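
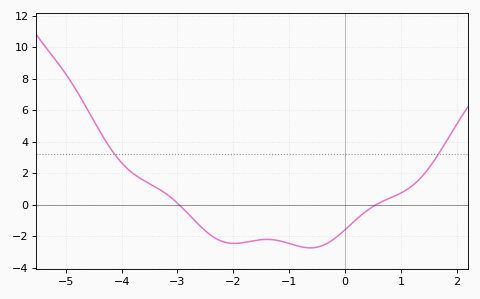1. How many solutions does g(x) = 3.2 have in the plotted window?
2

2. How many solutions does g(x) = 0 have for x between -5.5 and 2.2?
2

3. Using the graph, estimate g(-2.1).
-2.4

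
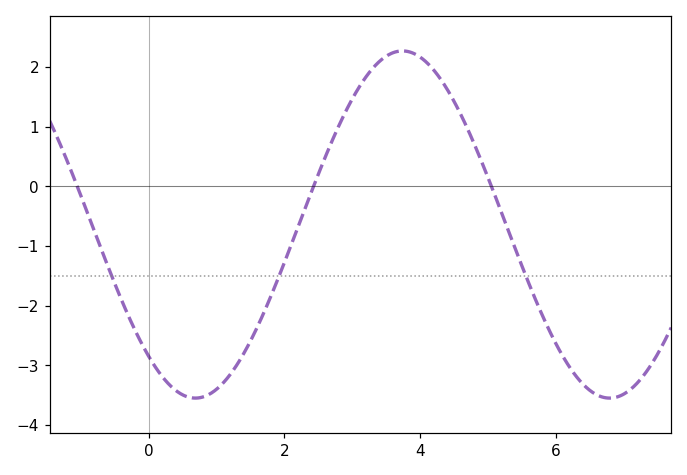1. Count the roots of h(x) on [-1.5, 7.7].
3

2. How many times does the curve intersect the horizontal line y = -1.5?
3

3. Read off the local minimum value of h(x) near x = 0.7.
-3.5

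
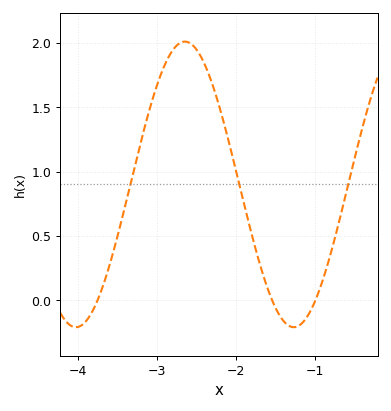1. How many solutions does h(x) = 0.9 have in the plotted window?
3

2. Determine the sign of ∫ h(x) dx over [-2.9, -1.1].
positive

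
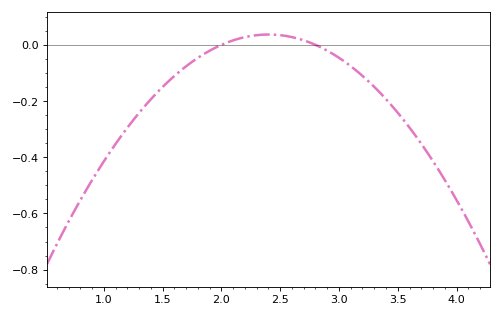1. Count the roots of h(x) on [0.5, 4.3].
2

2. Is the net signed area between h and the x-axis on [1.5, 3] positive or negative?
negative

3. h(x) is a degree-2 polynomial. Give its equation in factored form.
y = -0.23(x - 2)(x - 2.8)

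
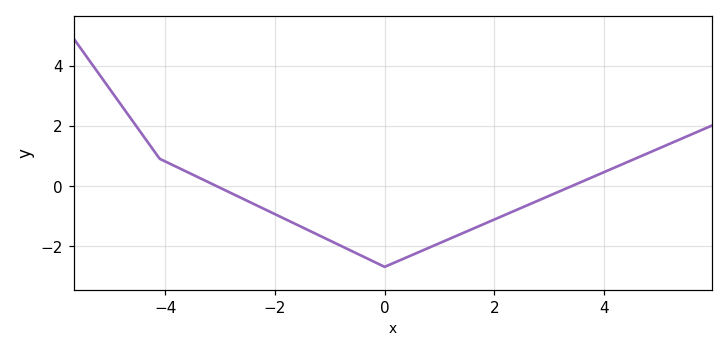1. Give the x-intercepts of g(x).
-3.07, 3.42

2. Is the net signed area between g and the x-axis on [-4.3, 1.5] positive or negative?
negative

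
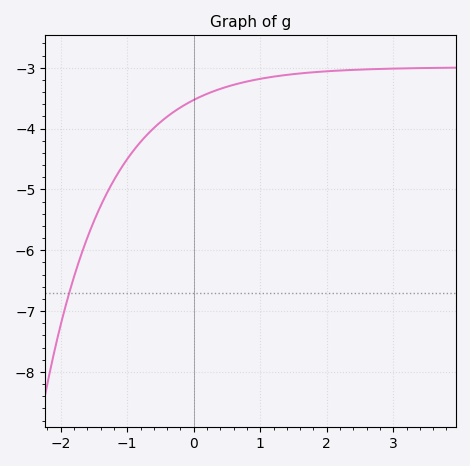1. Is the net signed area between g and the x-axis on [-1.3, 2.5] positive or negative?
negative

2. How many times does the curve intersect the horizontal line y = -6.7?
1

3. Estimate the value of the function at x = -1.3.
-5.1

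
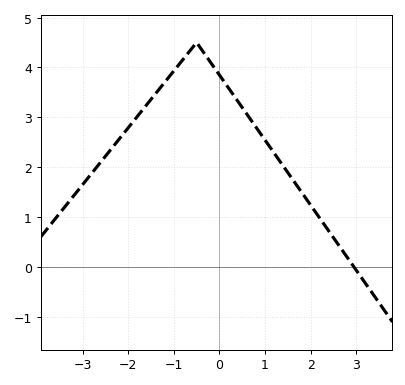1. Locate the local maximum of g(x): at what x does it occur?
-0.499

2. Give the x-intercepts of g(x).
2.95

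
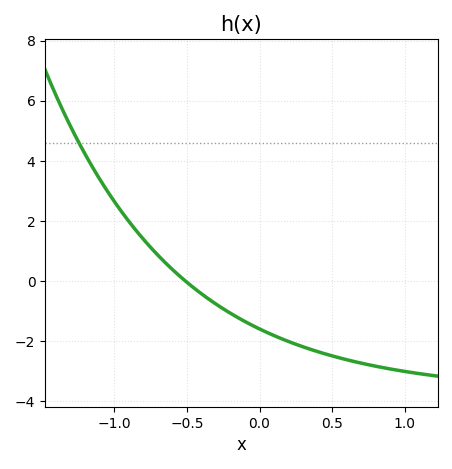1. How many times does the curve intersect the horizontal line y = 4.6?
1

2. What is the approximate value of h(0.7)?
-2.8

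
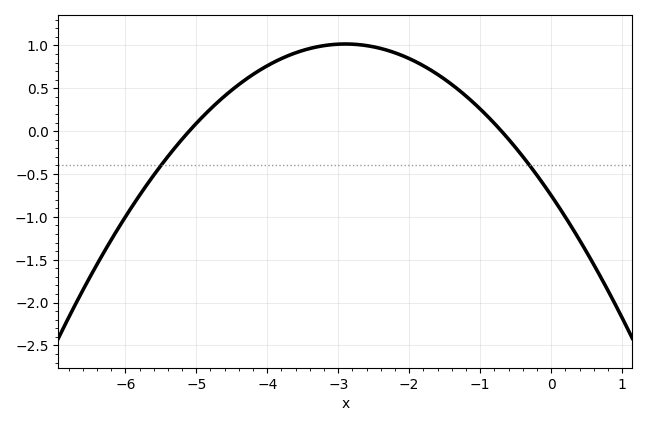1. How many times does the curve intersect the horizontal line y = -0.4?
2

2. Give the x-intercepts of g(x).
-5, -0.6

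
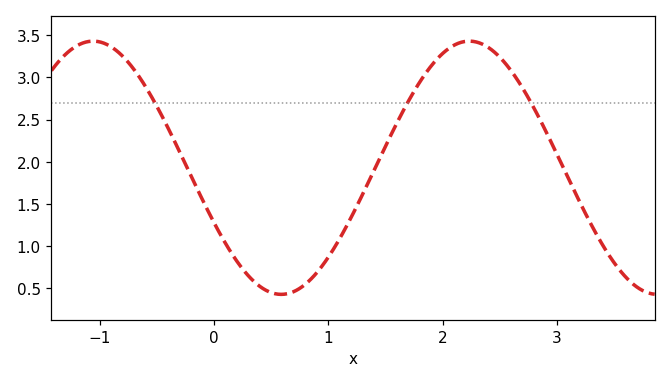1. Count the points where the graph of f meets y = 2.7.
3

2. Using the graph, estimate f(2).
3.29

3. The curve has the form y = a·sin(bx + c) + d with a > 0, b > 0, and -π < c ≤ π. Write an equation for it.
y = 1.5sin(1.91x - 2.69) + 1.93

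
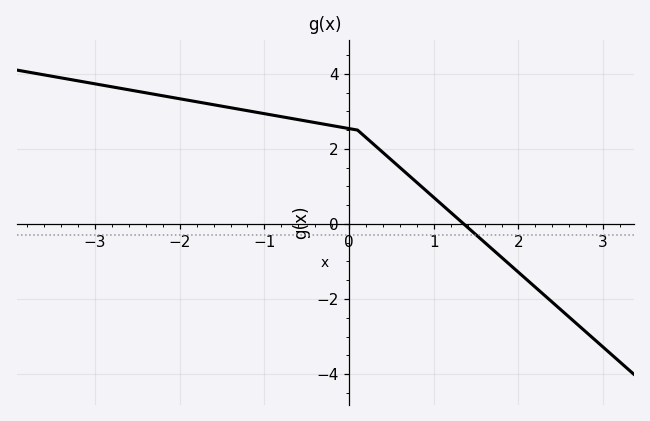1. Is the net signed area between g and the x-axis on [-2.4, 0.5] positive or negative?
positive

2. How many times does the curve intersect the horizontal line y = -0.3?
1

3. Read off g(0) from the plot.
2.54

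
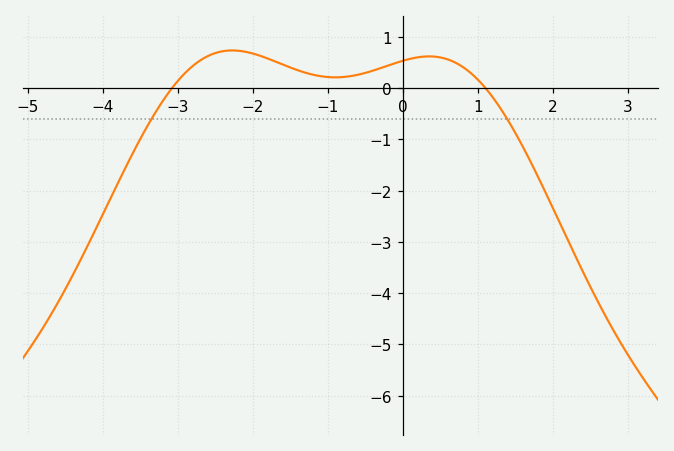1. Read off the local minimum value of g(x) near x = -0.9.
0.2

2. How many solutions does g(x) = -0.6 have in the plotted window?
2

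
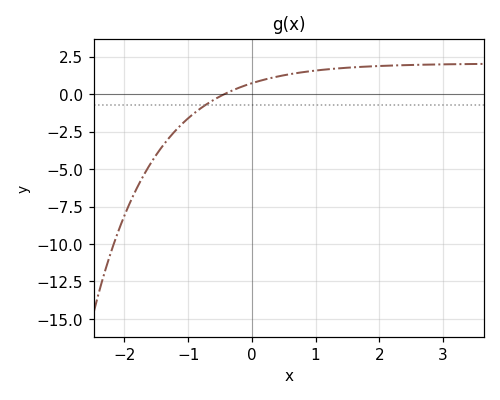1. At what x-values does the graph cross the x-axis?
-0.4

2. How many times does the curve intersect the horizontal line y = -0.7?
1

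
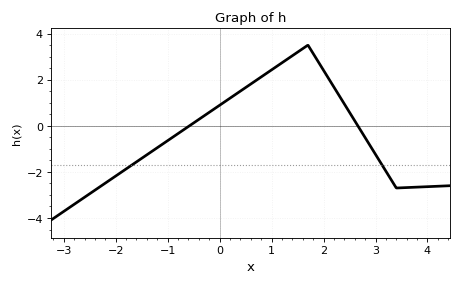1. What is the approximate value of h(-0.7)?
-0.185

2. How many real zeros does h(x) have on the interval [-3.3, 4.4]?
2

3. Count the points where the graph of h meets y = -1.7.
2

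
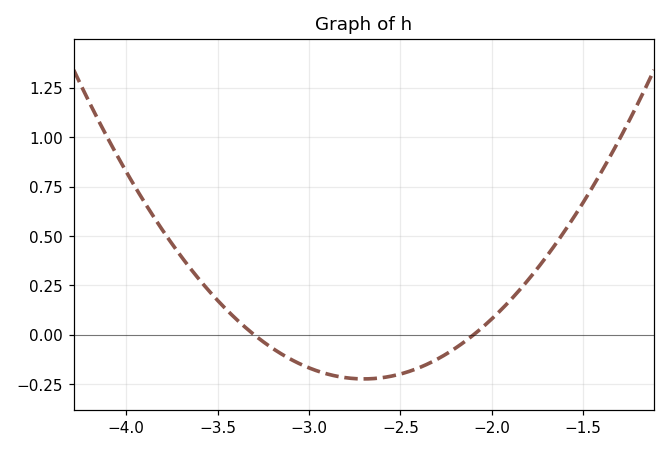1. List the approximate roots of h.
-3.3, -2.1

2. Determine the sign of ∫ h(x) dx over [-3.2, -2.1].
negative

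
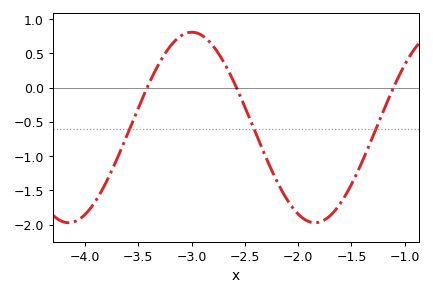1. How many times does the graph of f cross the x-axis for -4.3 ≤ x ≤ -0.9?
3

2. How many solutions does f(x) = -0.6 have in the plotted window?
3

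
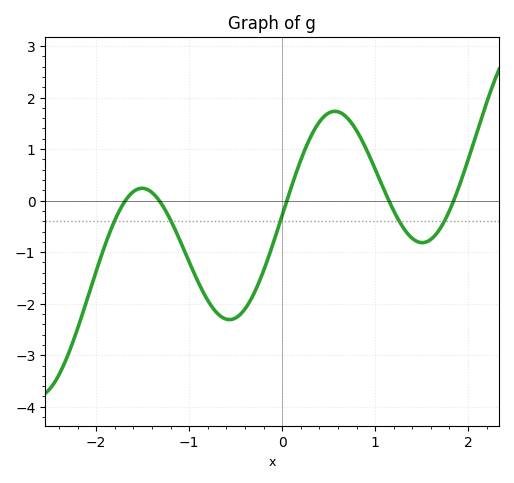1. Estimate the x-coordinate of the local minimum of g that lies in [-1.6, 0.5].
-0.6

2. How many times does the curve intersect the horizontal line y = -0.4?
5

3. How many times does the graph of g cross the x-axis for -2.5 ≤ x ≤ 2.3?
5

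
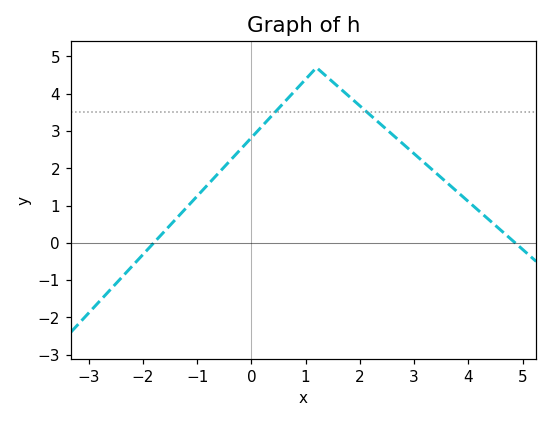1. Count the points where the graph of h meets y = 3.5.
2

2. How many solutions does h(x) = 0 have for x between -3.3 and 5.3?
2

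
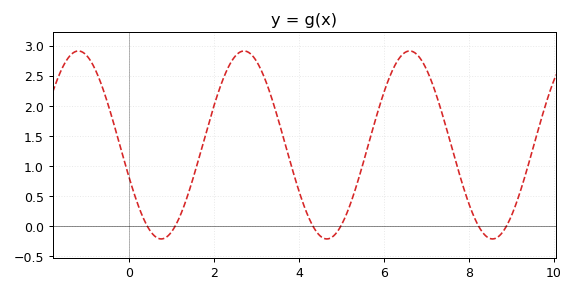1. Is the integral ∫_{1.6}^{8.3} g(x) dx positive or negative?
positive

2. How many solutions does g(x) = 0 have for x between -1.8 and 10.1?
6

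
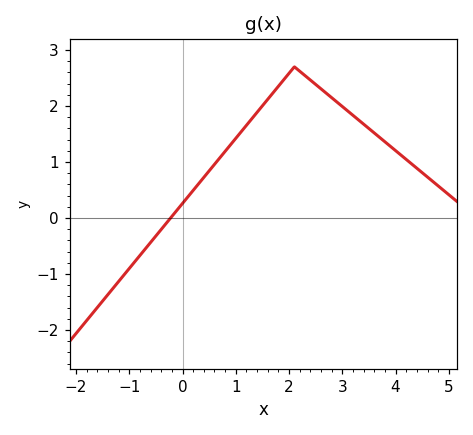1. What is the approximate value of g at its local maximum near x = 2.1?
2.7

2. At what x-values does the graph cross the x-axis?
-0.224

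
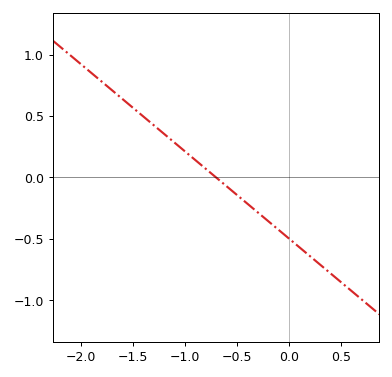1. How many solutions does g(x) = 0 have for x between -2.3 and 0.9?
1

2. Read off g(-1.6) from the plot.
0.639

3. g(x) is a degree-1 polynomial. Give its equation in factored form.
y = -0.71(x + 0.7)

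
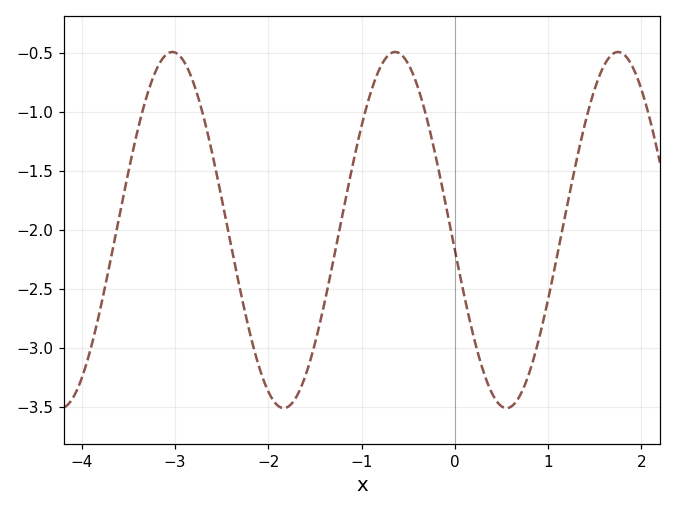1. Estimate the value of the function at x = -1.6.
-3.23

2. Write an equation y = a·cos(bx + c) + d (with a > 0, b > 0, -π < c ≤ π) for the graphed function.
y = 1.51cos(2.63x + 1.68) - 2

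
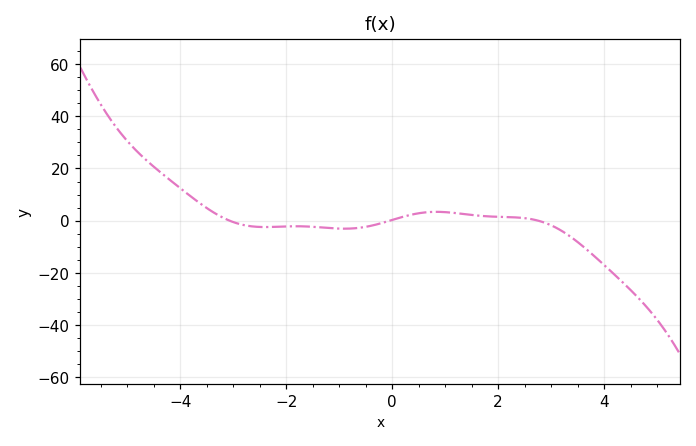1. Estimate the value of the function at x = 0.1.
0.91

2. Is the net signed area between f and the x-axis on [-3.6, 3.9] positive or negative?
negative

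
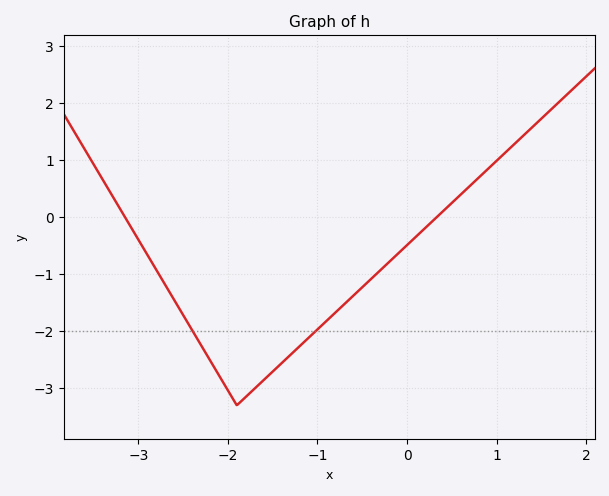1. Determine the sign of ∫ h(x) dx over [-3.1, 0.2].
negative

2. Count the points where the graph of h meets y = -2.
2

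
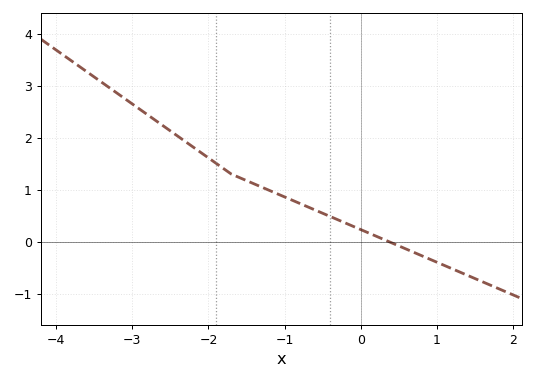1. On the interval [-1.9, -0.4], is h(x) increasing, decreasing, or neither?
decreasing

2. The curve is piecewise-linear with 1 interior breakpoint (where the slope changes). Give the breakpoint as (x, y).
(-1.7, 1.3)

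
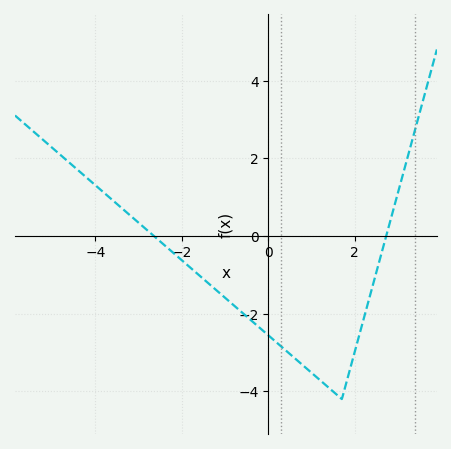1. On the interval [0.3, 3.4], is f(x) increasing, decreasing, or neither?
neither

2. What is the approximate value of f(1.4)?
-4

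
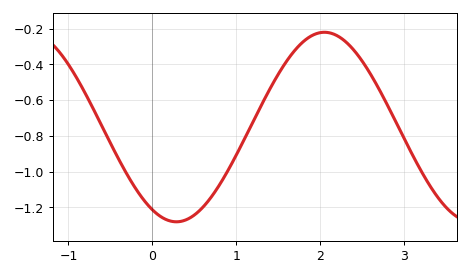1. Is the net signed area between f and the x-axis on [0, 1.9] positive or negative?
negative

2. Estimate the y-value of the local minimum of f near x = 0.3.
-1.28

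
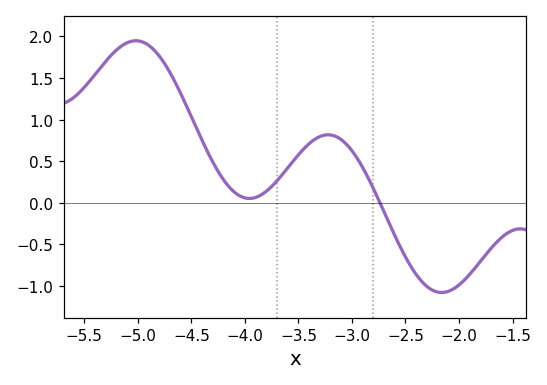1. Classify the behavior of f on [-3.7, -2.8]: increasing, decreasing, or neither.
neither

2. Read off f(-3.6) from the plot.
0.4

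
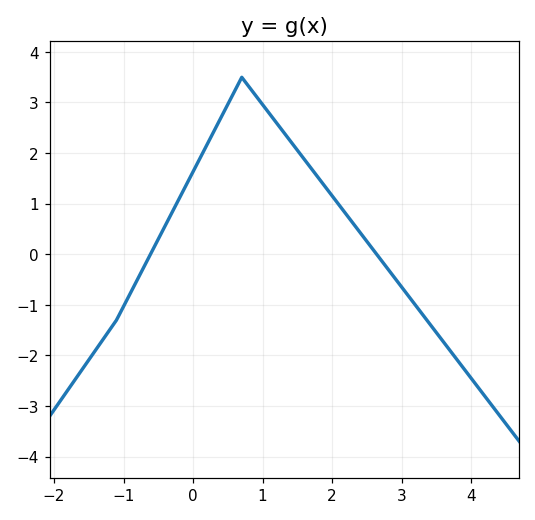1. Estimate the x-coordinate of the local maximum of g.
0.7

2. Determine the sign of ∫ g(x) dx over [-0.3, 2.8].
positive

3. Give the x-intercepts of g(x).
-0.6, 2.6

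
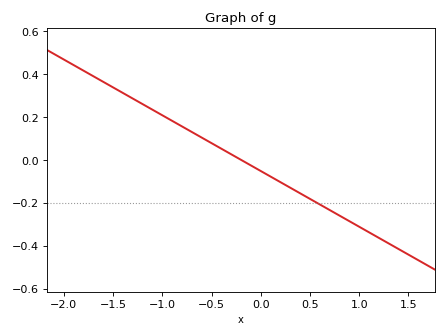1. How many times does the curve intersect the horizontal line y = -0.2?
1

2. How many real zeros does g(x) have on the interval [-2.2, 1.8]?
1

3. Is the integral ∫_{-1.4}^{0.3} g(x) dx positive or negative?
positive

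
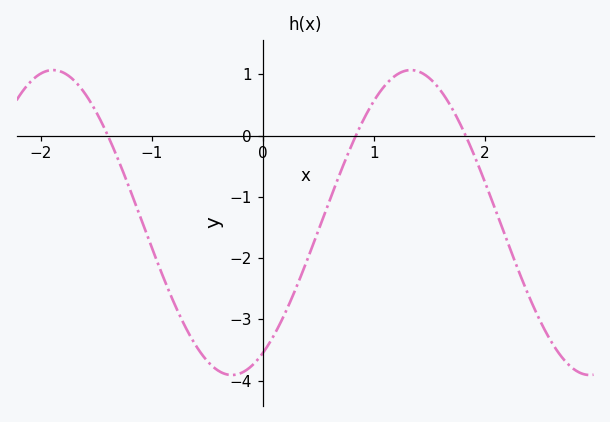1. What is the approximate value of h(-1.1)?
-1.3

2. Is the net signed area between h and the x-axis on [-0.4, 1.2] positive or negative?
negative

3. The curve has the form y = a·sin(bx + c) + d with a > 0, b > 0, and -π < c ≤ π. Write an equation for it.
y = 2.49sin(1.9x - 1) - 1.42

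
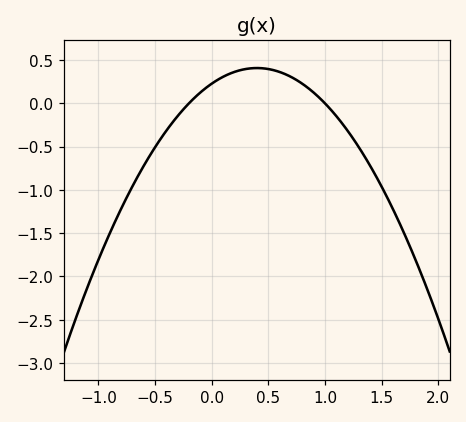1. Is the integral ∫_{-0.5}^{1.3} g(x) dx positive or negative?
positive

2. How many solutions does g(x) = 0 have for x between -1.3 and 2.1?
2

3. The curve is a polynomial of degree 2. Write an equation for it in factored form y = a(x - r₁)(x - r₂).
y = -1.13(x + 0.2)(x - 1)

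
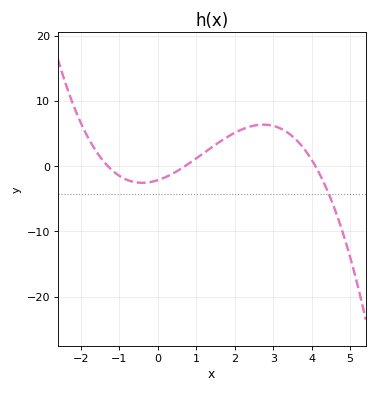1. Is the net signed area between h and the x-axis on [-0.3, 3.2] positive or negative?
positive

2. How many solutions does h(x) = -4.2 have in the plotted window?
1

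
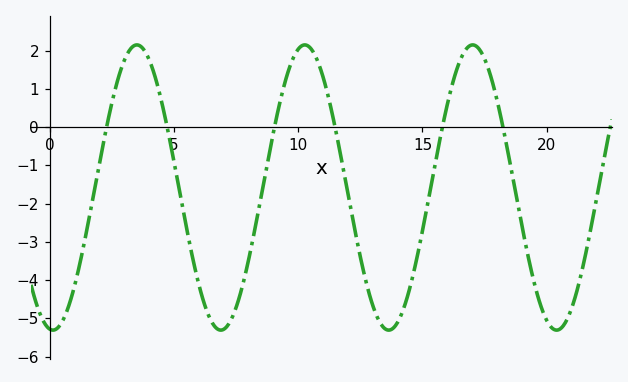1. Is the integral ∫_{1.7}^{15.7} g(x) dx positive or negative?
negative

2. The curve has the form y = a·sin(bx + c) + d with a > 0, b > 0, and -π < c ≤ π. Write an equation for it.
y = 3.73sin(0.93x - 1.69) - 1.58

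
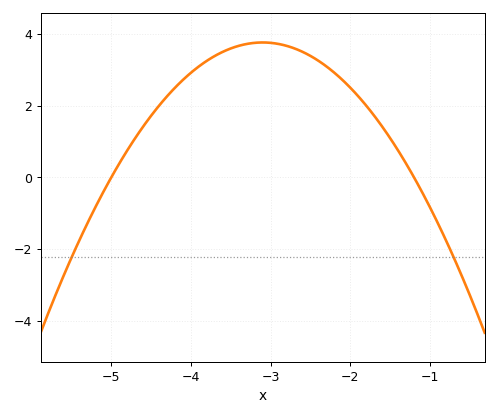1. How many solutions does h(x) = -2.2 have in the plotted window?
2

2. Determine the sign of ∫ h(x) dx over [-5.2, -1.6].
positive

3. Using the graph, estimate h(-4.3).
2.26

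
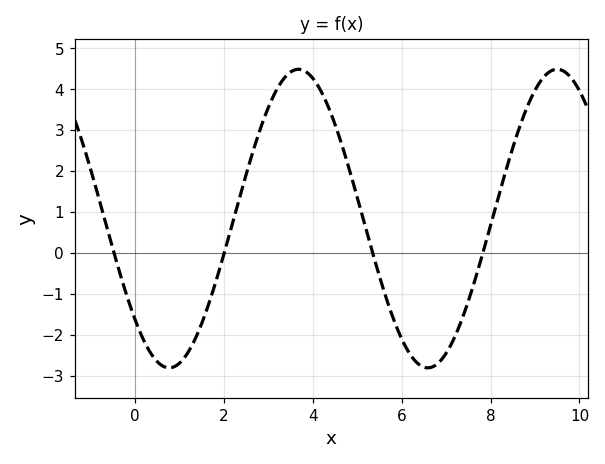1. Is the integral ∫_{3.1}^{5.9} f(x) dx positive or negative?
positive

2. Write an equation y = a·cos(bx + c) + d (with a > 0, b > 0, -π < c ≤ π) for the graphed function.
y = 3.65cos(1.08x + 2.31) + 0.84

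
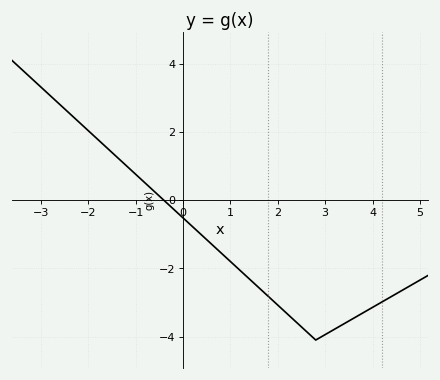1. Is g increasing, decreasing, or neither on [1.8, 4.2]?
neither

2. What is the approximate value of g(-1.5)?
1.4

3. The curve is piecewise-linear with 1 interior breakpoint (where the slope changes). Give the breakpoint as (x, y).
(2.8, -4.1)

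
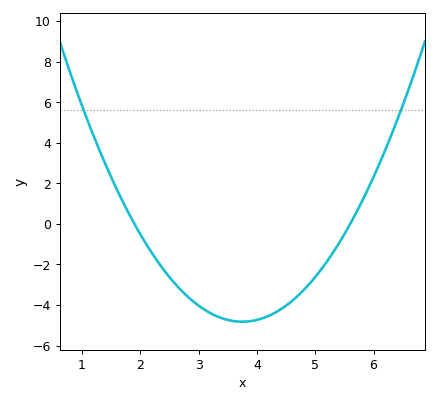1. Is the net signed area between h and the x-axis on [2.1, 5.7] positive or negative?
negative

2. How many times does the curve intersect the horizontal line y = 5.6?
2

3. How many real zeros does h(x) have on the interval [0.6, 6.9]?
2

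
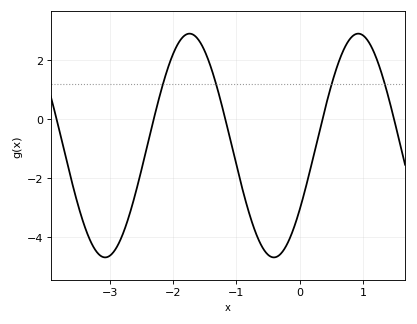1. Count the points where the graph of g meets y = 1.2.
4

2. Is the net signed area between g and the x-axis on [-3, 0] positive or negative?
negative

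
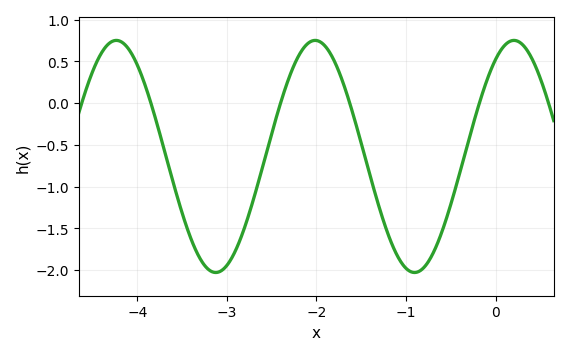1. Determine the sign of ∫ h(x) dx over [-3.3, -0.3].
negative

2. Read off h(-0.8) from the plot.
-1.97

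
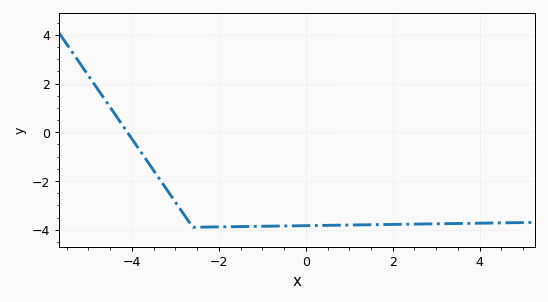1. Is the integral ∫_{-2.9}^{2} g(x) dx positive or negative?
negative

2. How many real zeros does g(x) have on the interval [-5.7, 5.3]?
1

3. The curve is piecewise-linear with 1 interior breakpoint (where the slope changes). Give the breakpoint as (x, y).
(-2.6, -3.9)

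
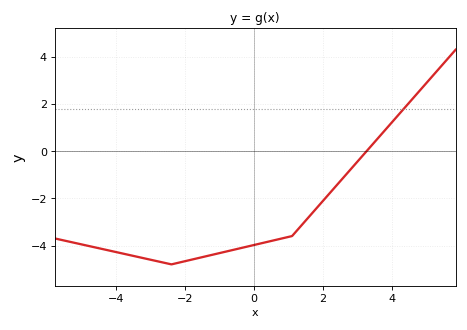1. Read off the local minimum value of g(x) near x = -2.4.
-4.8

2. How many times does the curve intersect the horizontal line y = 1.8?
1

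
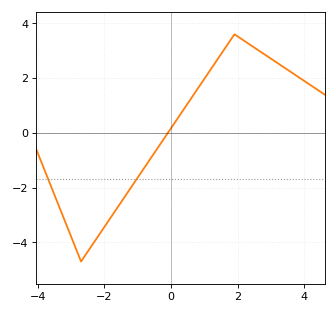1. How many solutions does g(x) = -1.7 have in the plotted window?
2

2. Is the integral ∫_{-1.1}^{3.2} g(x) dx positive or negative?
positive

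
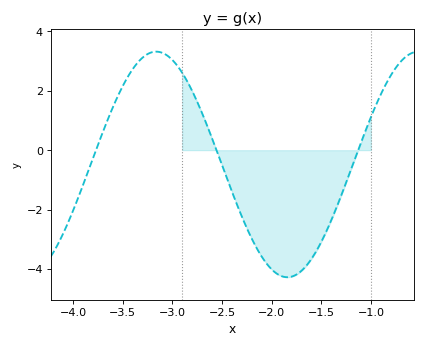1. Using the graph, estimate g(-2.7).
1.25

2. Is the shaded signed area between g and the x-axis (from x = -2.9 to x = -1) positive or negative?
negative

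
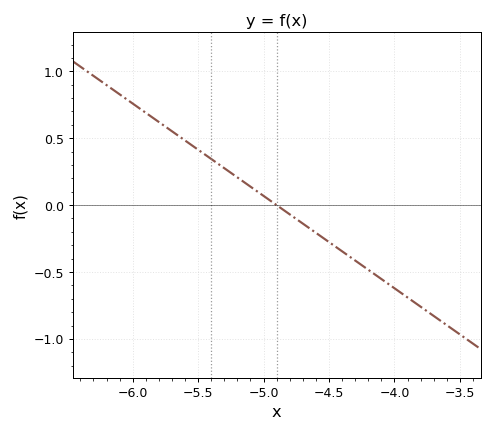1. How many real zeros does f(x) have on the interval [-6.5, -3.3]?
1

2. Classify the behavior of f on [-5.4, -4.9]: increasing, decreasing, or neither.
decreasing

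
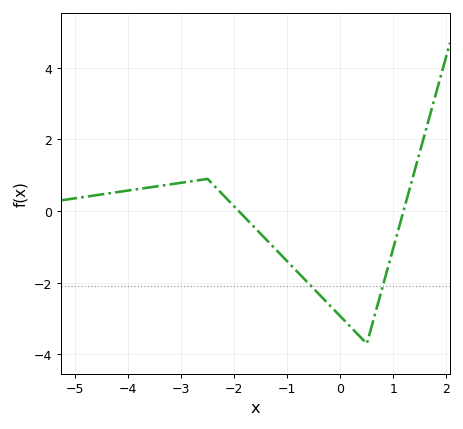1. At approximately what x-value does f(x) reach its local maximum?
-2.5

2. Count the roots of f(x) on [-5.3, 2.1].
2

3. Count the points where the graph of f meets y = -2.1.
2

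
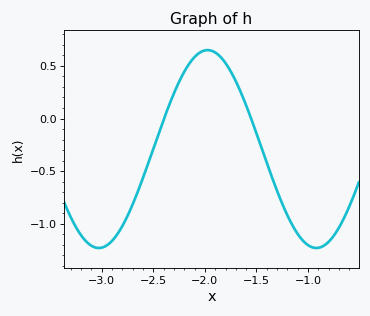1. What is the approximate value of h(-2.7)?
-0.8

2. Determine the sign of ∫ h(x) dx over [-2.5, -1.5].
positive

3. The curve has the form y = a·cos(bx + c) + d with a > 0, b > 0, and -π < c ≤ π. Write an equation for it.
y = 0.94cos(3x - 0.4) - 0.29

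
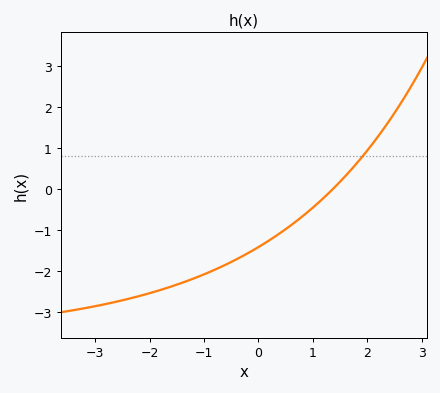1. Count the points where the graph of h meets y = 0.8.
1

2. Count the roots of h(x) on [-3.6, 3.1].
1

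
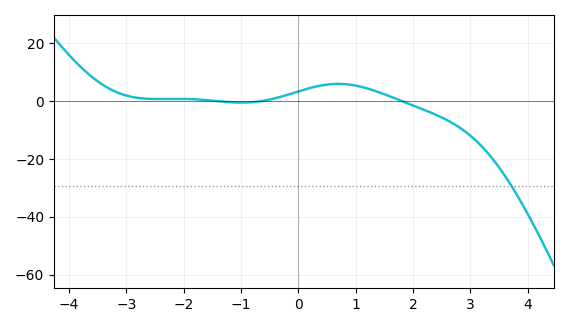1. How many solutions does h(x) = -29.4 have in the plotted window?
1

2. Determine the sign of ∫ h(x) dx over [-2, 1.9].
positive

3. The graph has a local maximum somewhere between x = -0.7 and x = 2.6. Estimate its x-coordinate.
0.6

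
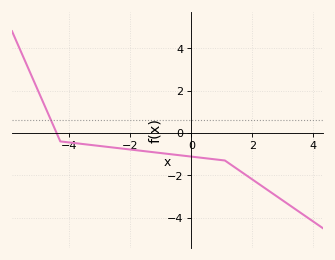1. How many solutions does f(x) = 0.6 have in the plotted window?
1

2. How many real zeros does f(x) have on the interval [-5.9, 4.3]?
1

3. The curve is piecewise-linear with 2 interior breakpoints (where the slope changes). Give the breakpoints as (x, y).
(-4.3, -0.4); (1.1, -1.3)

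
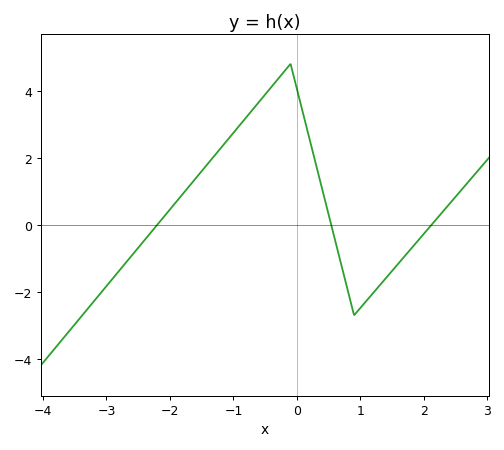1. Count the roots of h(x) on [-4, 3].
3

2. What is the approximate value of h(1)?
-2.4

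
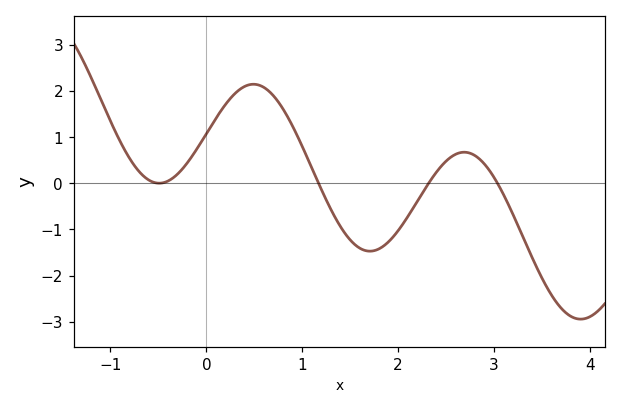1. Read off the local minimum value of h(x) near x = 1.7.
-1.5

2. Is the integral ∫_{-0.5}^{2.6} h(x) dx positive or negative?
positive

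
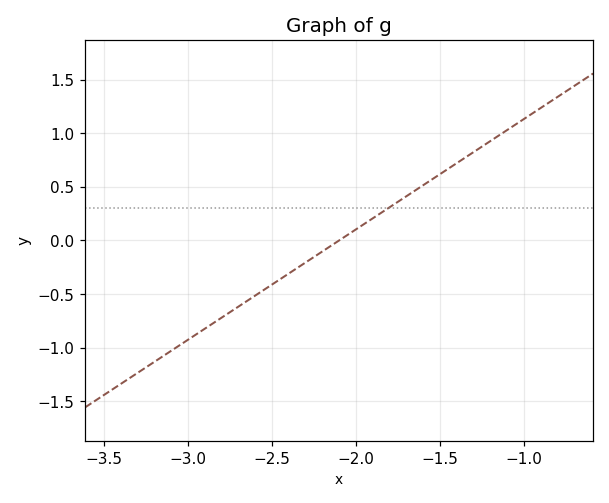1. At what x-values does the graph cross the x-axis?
-2.1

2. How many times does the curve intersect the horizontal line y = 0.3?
1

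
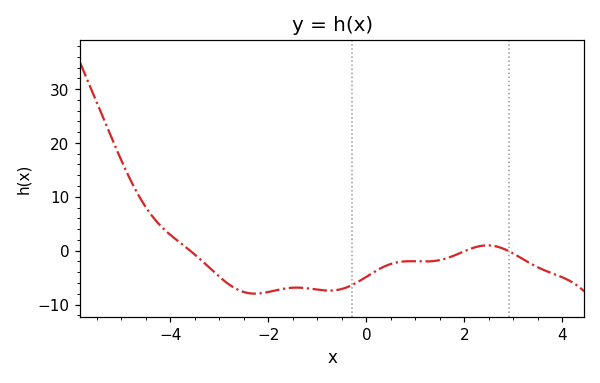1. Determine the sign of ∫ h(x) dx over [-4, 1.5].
negative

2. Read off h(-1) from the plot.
-7.24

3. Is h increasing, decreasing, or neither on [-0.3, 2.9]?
neither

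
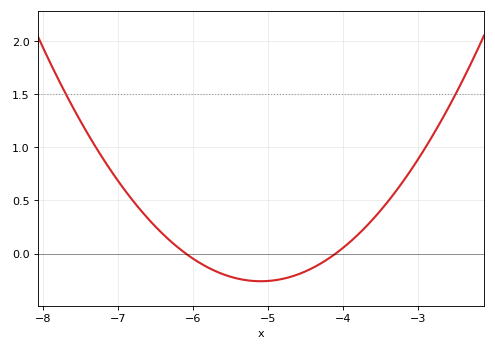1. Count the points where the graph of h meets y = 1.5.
2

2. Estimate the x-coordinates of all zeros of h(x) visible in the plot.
-6.1, -4.1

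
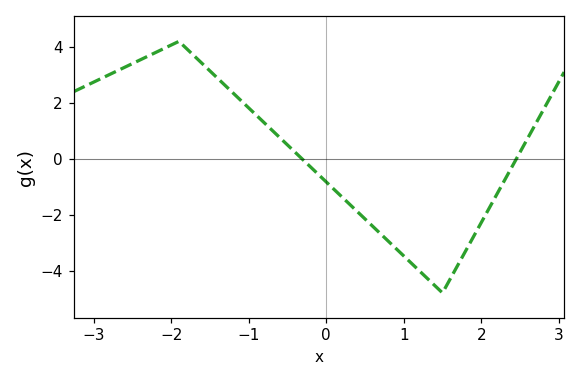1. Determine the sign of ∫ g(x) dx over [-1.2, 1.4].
negative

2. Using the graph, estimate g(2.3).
-0.773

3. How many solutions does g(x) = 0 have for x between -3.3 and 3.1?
2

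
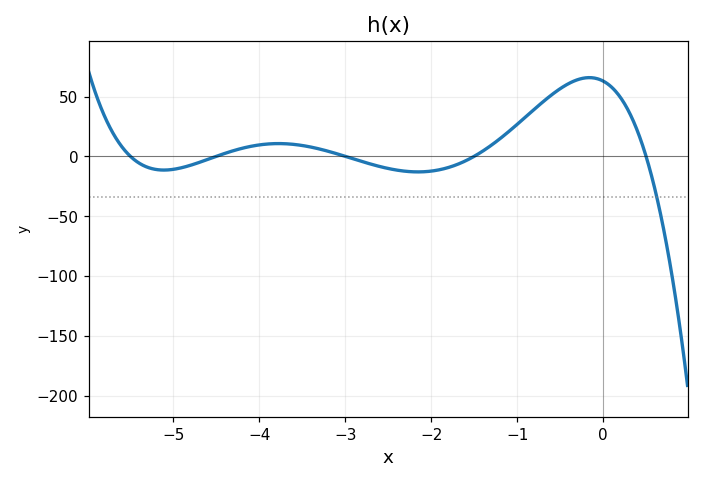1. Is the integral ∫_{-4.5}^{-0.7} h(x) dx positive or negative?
positive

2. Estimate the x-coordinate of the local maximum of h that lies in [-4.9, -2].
-3.8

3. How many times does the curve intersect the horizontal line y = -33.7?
1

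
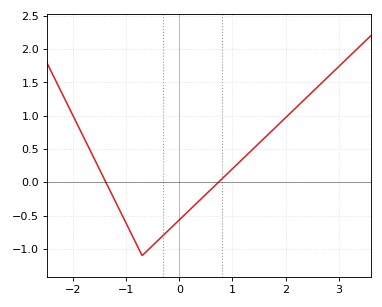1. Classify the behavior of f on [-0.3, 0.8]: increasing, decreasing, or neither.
increasing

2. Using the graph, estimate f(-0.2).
-0.716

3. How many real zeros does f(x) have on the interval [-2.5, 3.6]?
2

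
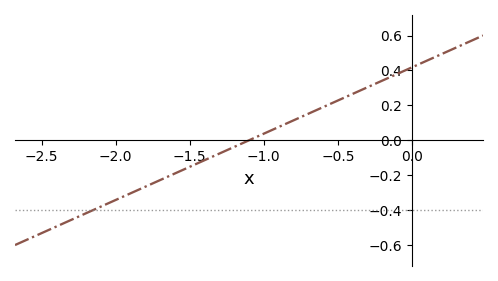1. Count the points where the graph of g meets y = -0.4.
1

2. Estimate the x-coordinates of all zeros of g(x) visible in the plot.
-1.1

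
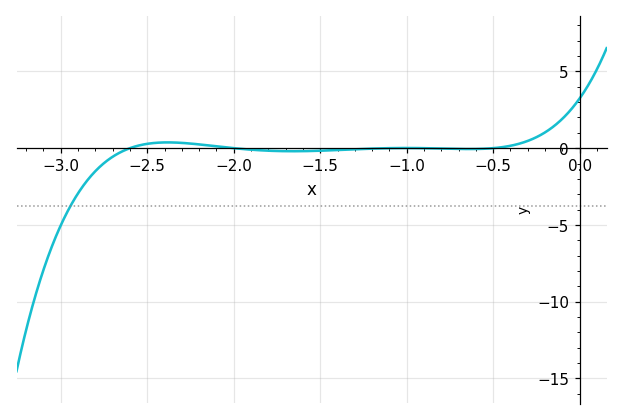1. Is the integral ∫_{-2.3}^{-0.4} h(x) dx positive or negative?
negative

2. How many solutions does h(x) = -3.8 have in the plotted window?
1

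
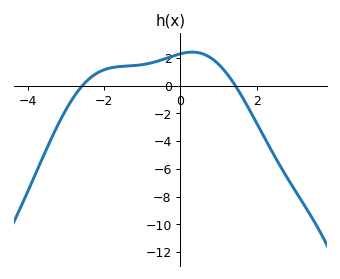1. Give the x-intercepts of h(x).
-2.57, 1.44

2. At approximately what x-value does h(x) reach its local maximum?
0.311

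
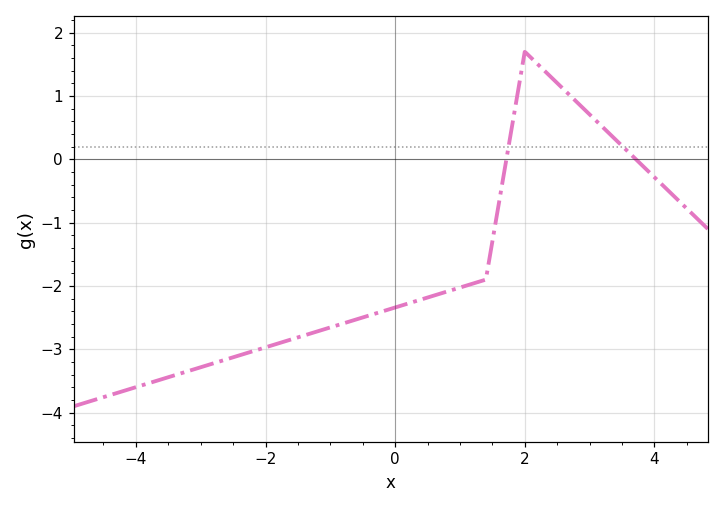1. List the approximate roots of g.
1.8, 3.8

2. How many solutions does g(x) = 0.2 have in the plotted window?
2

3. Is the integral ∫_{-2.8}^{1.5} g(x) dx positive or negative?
negative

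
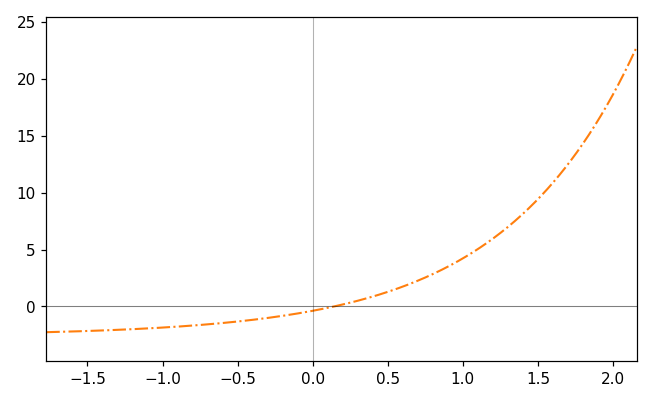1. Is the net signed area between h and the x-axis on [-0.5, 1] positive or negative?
positive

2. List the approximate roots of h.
0.142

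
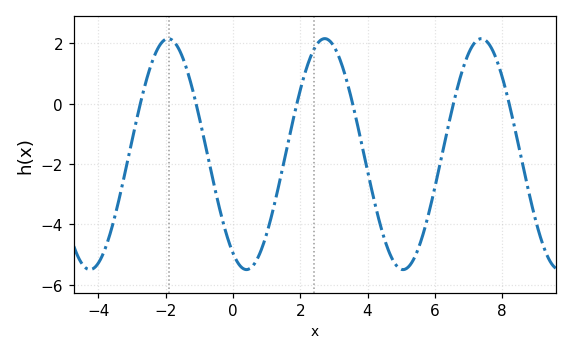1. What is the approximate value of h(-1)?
-0.465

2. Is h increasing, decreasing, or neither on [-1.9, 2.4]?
neither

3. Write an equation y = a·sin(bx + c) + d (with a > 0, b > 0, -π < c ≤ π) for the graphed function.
y = 3.83sin(1.35x - 2.11) - 1.67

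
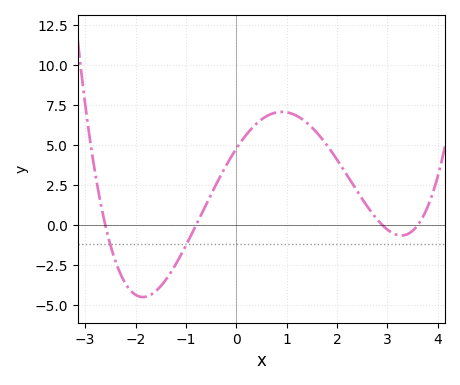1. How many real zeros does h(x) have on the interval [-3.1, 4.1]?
4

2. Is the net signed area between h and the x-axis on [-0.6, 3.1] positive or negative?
positive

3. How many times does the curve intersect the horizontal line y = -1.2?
2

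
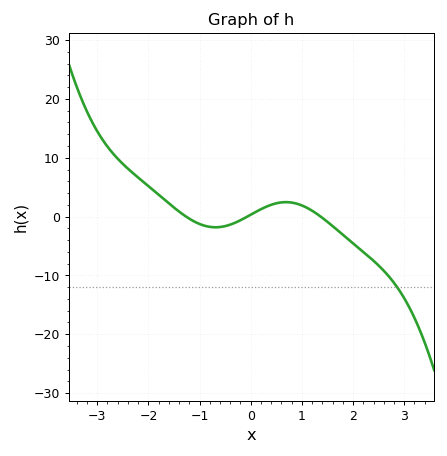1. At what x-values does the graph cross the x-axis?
-1.26, -0.066, 1.37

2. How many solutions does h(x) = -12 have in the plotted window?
1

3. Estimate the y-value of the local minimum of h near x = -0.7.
-1.82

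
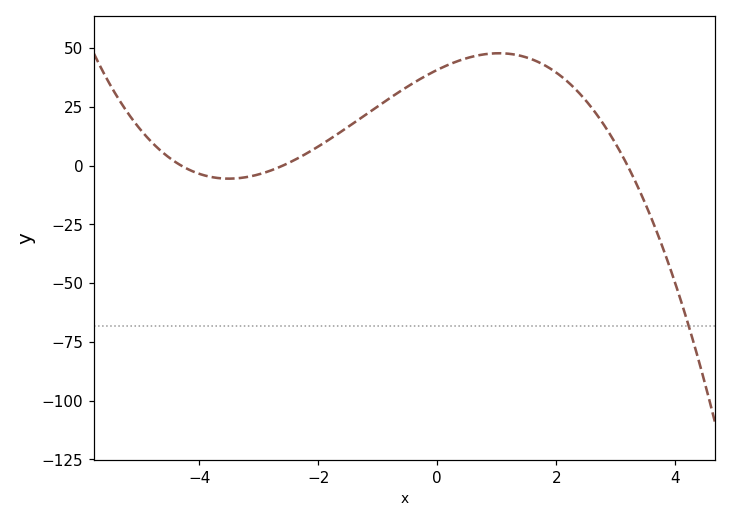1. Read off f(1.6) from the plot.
45.2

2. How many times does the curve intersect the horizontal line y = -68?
1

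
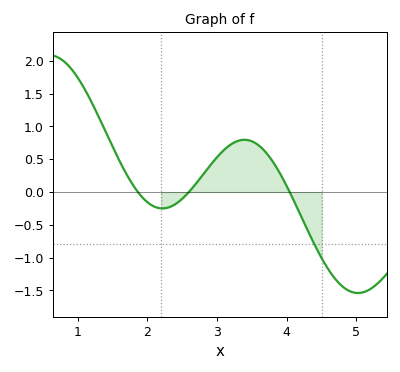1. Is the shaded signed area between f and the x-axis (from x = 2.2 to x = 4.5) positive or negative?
positive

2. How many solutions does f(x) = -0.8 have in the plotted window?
1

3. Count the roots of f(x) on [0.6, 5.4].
3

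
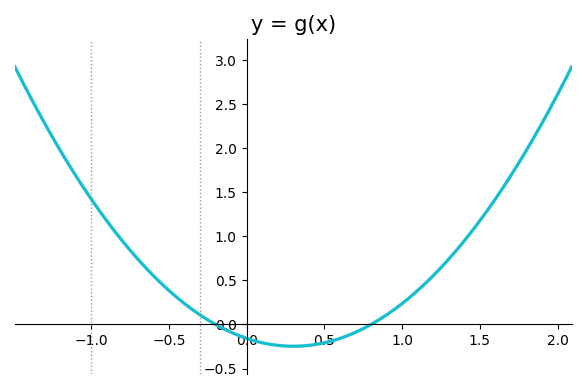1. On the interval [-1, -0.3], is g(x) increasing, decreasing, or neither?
decreasing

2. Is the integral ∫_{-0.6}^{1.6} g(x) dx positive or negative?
positive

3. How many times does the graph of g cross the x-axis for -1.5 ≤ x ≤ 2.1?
2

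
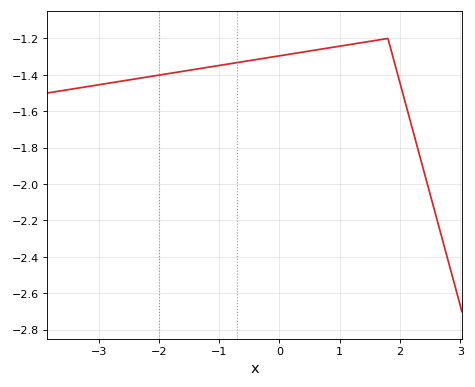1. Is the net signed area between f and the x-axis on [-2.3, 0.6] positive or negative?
negative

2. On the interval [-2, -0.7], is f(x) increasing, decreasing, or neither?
increasing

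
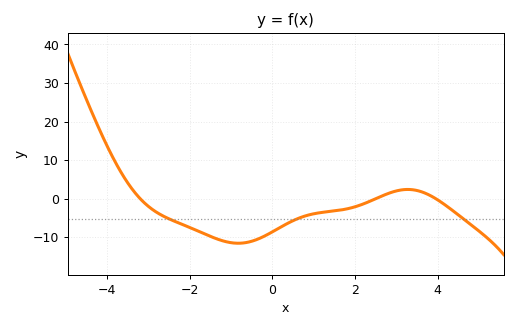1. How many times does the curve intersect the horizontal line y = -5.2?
3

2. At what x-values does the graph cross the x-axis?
-3.2, 2.6, 4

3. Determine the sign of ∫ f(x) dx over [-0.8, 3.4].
negative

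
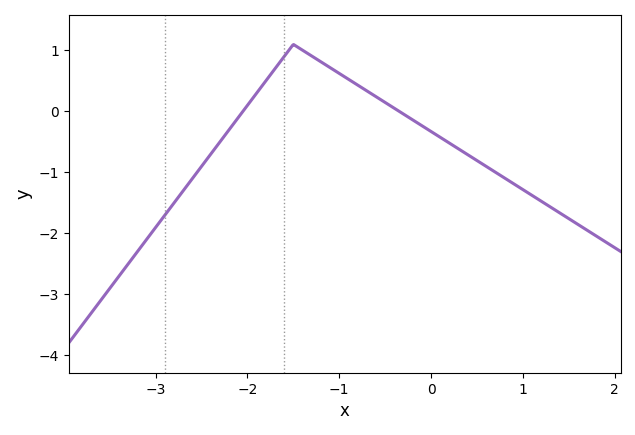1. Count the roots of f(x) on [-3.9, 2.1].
2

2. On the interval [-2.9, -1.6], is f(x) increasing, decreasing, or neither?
increasing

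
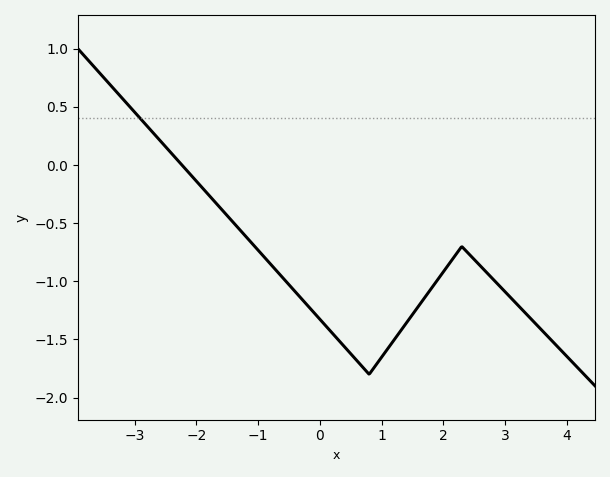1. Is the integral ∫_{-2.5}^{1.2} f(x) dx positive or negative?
negative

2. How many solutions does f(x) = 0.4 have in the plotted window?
1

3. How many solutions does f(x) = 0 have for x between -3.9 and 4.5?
1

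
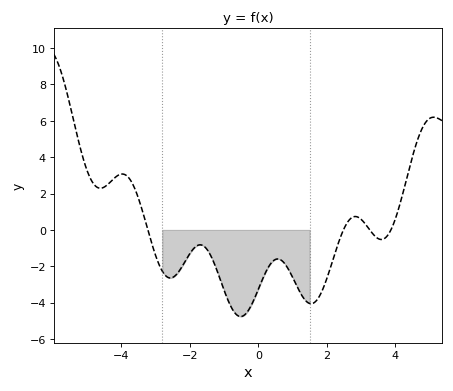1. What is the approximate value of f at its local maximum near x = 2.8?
0.8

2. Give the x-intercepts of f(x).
-3.2, 2.4, 3.2, 3.8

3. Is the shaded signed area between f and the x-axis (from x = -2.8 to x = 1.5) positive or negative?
negative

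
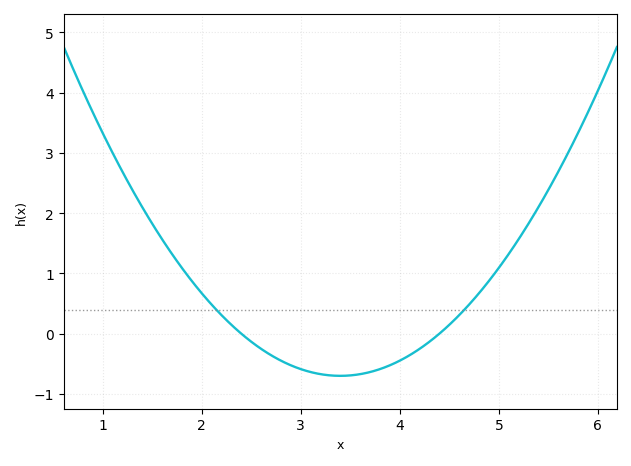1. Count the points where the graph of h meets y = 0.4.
2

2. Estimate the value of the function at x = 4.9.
0.875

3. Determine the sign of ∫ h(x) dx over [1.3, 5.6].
positive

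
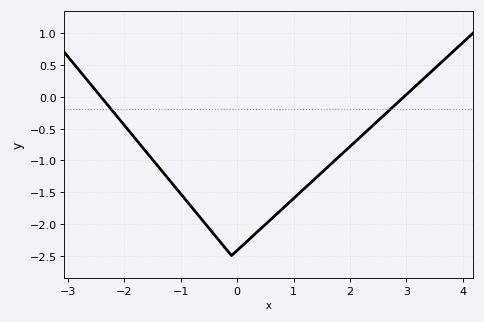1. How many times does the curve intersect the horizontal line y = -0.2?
2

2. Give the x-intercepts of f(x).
-2.4, 3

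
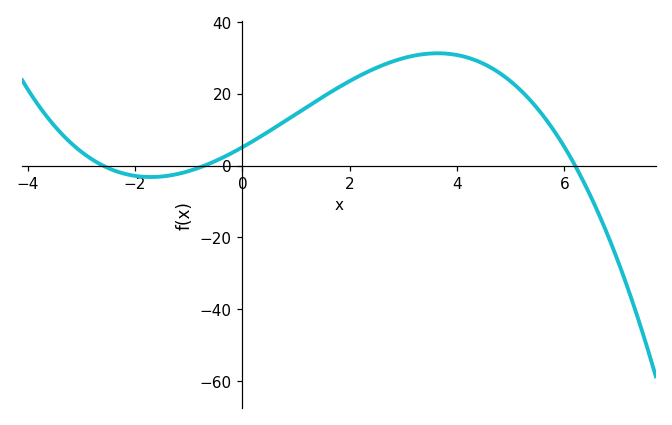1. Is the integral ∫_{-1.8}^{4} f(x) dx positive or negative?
positive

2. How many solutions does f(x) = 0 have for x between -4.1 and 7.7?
3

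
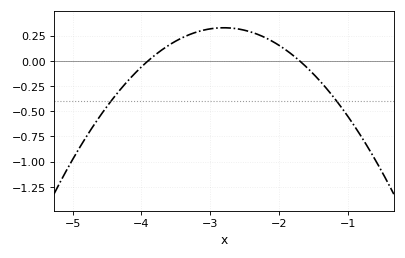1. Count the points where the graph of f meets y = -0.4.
2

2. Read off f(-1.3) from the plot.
-0.281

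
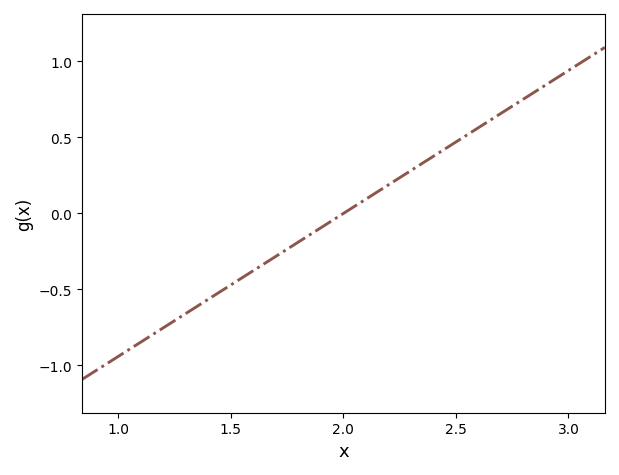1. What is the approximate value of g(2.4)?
0.4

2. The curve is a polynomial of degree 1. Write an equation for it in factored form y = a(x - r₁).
y = 0.94(x - 2)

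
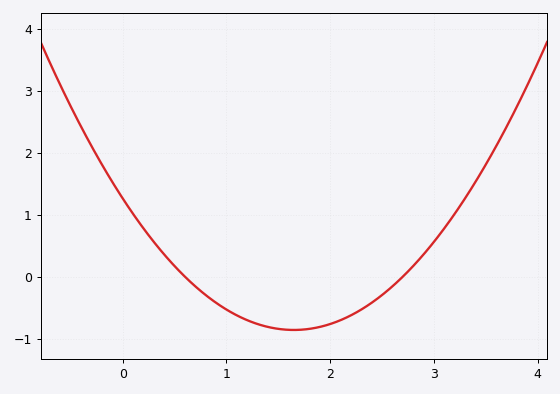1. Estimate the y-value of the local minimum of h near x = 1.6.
-0.9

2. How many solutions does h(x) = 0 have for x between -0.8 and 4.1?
2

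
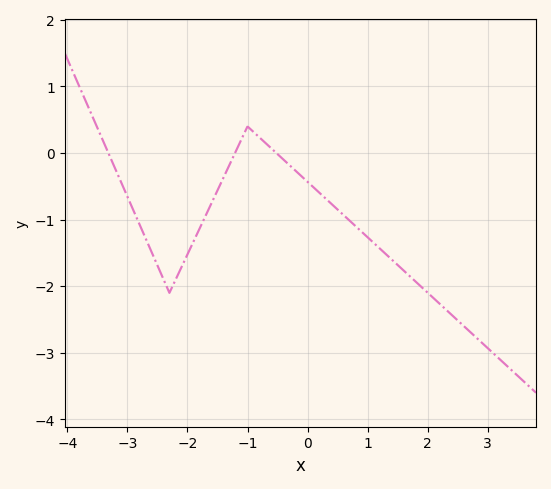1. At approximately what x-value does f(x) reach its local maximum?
-0.998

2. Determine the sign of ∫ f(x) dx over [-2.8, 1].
negative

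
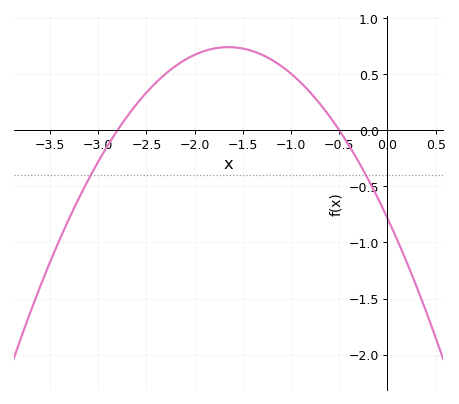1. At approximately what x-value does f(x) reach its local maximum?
-1.65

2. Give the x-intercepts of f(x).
-2.8, -0.5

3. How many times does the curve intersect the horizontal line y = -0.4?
2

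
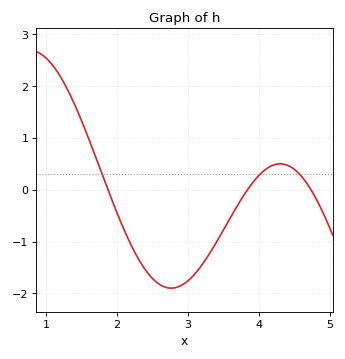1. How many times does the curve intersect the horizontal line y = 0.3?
3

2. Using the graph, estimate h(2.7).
-1.89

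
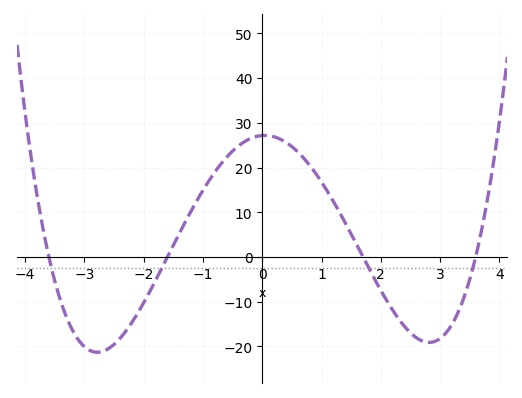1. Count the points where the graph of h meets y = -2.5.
4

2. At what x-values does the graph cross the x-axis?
-3.6, -1.6, 1.7, 3.6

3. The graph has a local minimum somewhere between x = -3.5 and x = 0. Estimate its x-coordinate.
-2.78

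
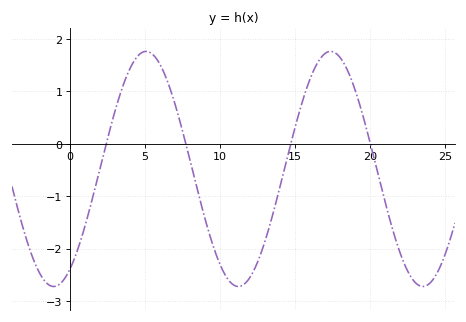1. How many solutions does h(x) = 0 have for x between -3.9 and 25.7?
4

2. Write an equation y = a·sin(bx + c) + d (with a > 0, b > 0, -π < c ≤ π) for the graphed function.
y = 2.24sin(0.51x - 1.01) - 0.48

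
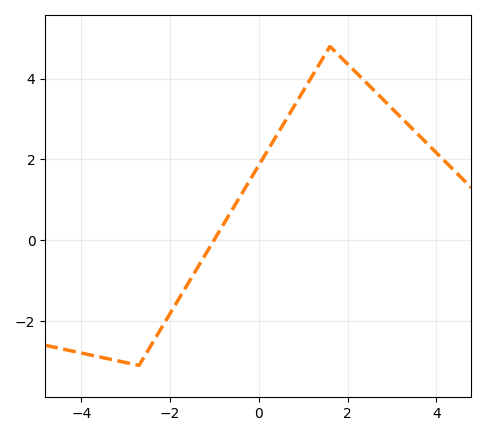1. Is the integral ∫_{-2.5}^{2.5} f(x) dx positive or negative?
positive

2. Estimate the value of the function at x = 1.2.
4.07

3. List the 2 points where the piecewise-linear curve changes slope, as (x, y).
(-2.7, -3.1); (1.6, 4.8)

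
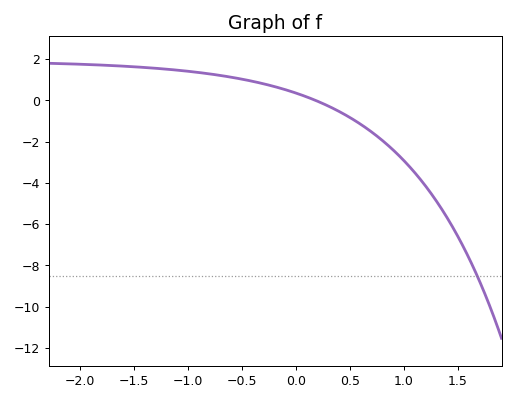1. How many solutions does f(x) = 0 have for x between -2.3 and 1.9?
1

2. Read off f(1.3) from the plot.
-4.8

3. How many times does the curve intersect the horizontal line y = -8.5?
1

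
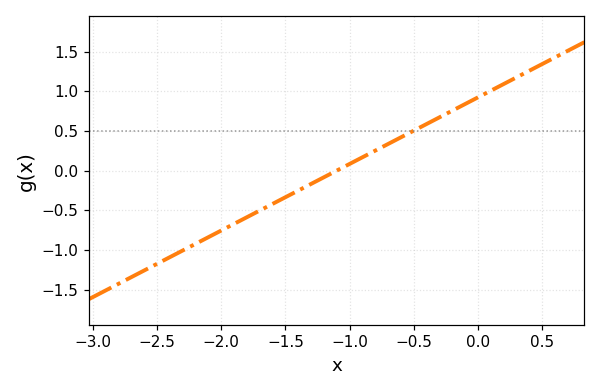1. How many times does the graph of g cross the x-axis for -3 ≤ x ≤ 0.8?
1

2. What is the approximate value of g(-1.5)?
-0.35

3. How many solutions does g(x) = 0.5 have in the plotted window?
1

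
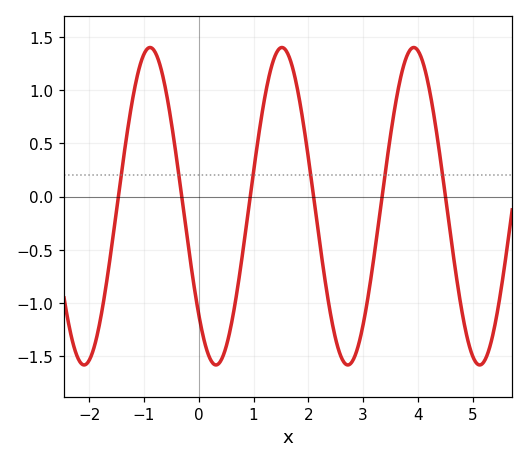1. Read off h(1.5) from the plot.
1.4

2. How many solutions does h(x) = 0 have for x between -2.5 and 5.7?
6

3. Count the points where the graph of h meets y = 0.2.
6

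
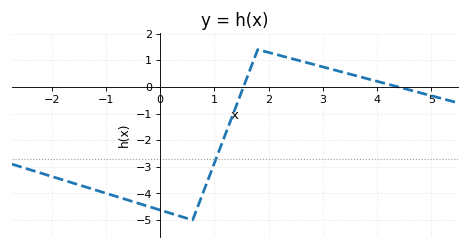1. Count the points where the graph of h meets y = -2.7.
1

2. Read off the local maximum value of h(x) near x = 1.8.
1.4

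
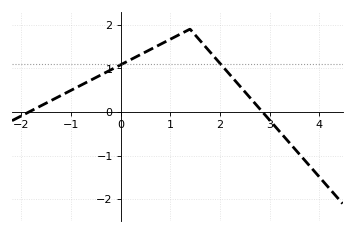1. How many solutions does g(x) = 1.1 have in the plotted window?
2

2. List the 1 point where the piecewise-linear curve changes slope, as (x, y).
(1.4, 1.9)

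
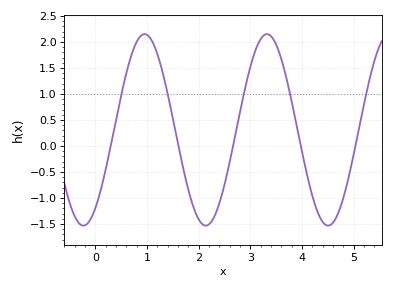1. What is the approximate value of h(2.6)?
-0.312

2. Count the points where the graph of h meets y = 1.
5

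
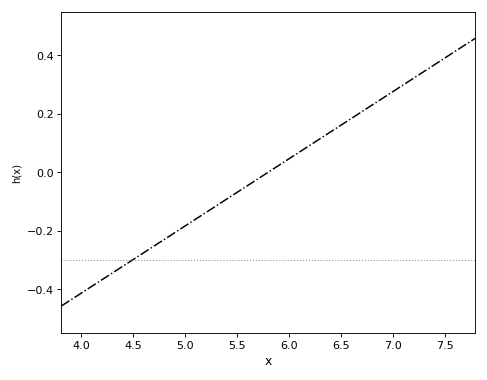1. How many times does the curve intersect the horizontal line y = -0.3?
1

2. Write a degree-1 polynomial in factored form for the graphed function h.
y = 0.23(x - 5.8)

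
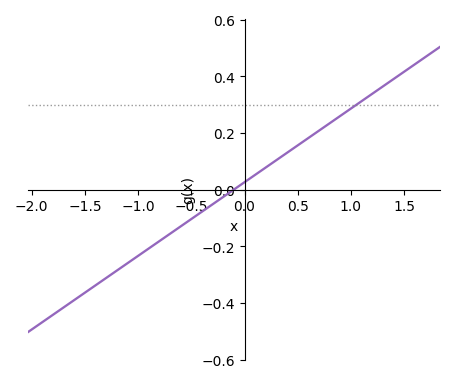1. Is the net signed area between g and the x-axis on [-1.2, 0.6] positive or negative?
negative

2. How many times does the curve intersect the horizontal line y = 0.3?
1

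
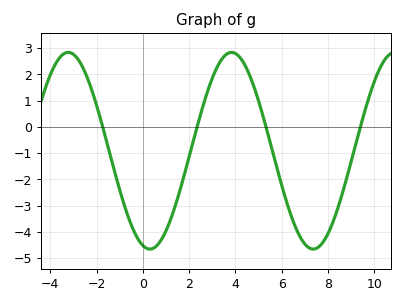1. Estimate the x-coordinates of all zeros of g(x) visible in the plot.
-1.74, 2.34, 5.32, 9.4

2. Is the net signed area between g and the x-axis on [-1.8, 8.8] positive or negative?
negative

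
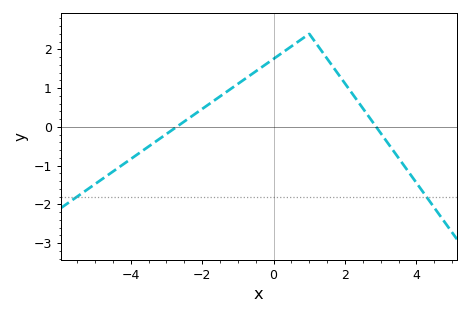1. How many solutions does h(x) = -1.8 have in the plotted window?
2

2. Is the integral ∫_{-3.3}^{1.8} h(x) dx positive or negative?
positive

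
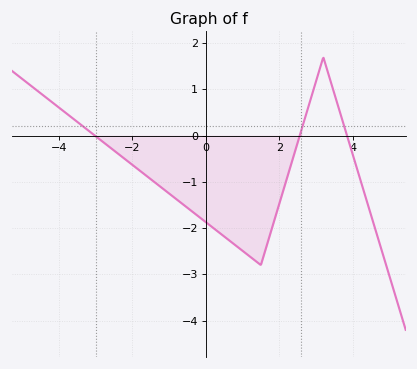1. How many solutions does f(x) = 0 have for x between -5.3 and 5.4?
3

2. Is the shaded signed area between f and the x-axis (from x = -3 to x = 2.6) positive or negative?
negative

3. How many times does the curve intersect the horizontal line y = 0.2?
3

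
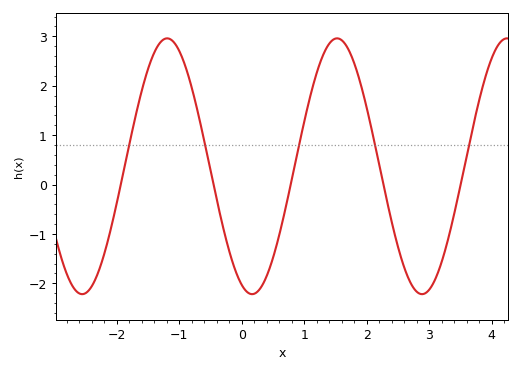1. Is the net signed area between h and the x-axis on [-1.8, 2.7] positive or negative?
positive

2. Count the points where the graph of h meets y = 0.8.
5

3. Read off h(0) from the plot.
-2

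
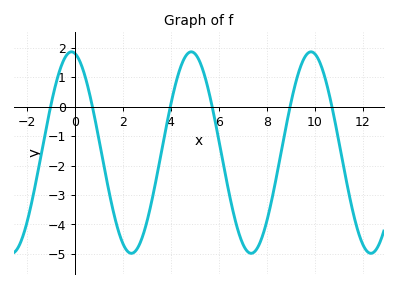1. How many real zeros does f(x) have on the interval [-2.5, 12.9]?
6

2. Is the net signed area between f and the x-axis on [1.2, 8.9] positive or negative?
negative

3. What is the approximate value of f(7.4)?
-5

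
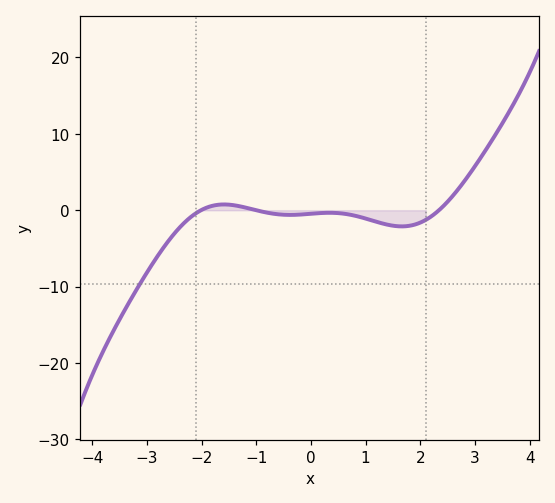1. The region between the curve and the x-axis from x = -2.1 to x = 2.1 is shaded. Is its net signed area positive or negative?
negative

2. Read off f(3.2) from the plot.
7.92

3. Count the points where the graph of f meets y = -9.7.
1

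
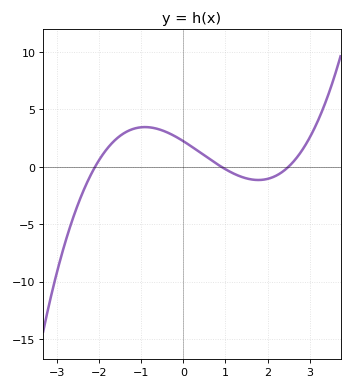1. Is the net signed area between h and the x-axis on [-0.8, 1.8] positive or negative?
positive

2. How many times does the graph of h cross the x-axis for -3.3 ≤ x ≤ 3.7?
3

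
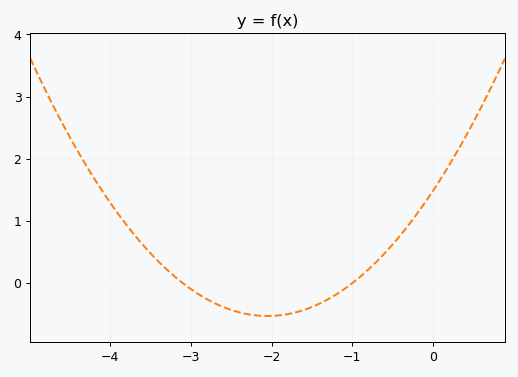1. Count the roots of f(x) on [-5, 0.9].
2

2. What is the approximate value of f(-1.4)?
-0.3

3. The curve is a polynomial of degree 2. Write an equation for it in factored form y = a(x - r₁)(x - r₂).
y = 0.48(x + 3.1)(x + 1)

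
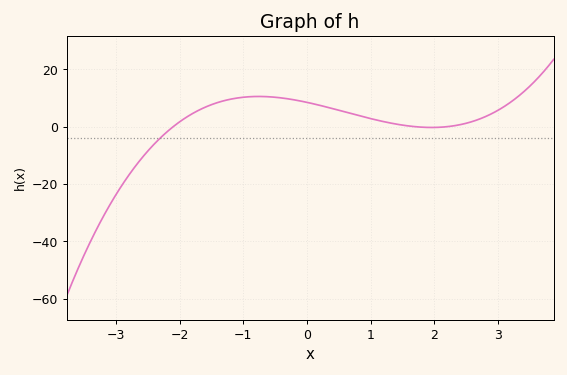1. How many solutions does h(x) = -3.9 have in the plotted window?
1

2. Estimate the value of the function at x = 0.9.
4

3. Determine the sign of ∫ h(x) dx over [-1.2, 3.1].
positive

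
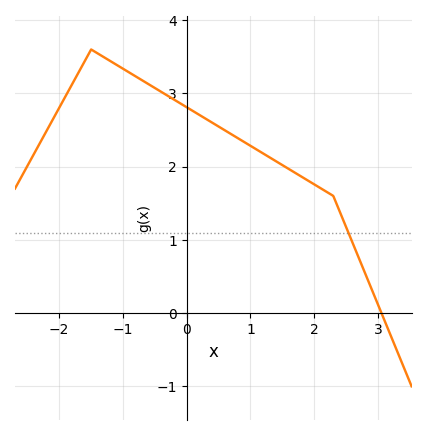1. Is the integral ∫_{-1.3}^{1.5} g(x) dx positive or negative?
positive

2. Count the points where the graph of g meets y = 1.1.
1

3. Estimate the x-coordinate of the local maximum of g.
-1.5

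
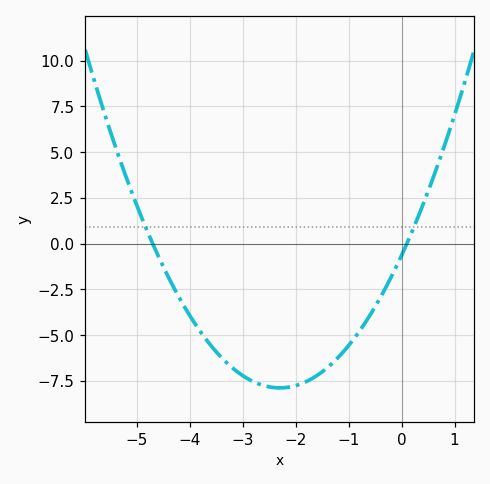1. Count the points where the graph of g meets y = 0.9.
2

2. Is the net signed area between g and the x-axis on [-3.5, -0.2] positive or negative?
negative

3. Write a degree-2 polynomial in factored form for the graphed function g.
y = 1.37(x + 4.7)(x - 0.1)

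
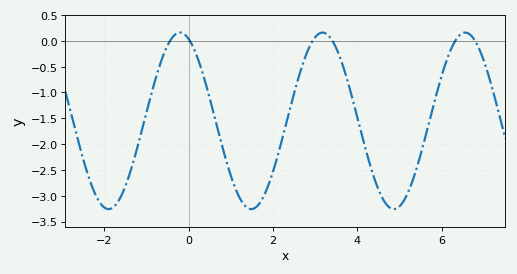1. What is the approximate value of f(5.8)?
-1.26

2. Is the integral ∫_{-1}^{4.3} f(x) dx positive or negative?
negative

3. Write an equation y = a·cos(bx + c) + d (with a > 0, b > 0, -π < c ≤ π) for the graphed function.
y = 1.71cos(1.86x + 0.38) - 1.55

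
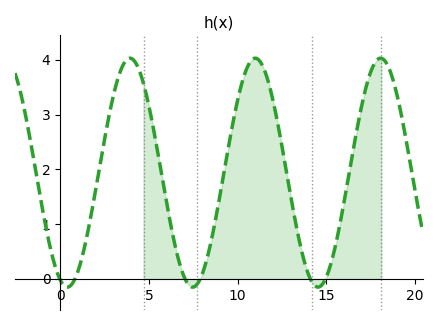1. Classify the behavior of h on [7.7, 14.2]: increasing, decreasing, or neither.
neither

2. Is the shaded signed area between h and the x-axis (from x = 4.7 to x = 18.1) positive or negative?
positive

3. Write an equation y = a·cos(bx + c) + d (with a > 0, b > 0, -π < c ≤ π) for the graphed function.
y = 2.09cos(0.89x + 2.78) + 1.94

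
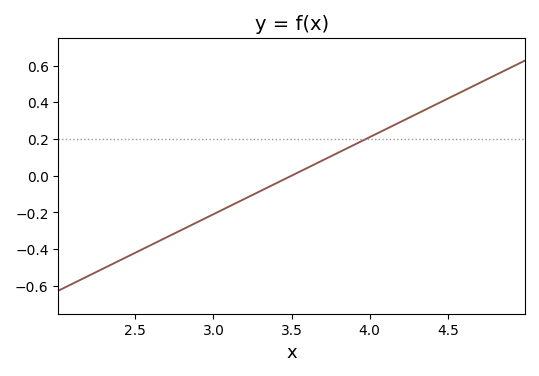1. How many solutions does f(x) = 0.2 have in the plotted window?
1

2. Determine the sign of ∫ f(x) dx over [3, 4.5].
positive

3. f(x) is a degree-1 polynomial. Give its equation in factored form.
y = 0.42(x - 3.5)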